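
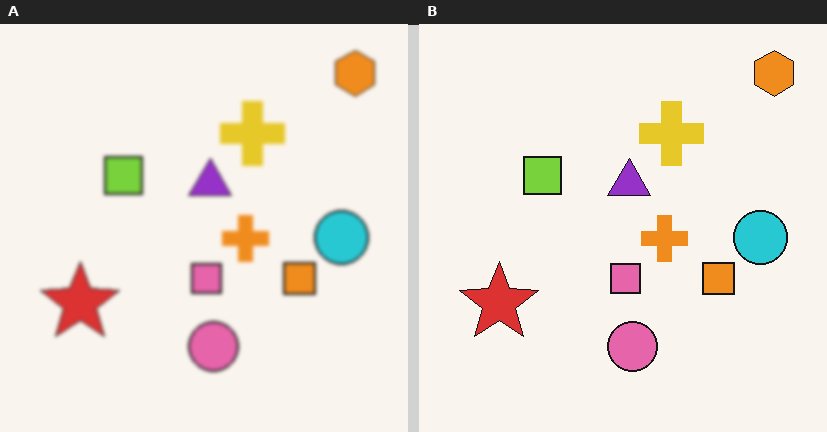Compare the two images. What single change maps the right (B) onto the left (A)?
Given a subtle gaussian blur.

Shape edges and outlines are uniformly softened across the whole image.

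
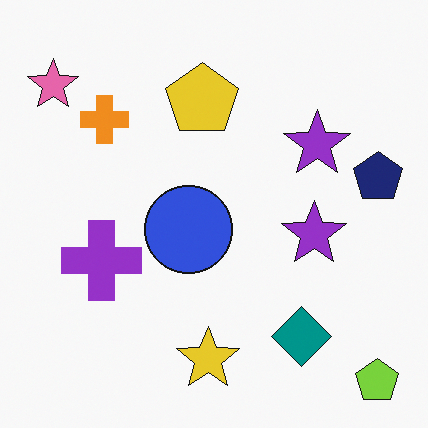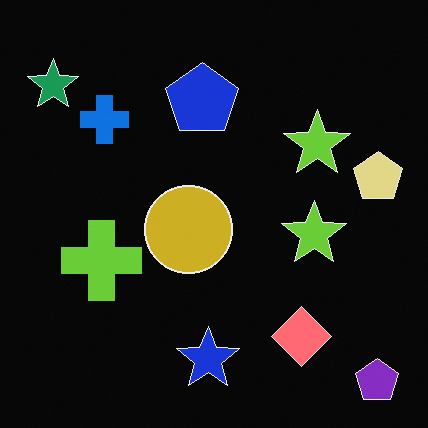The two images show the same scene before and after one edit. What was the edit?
This is the original image color-inverted (negative).

The light background has become dark and every shape's color is its complement — a photographic negative.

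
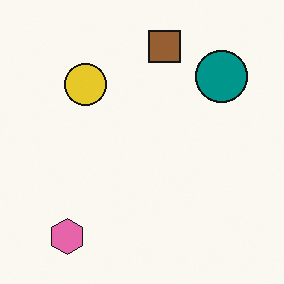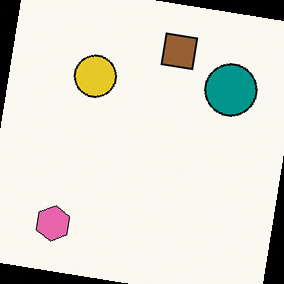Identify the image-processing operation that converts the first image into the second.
The image was rotated clockwise by a small amount.

Every shape is tilted by the same angle and the image corners show triangular fill wedges — a whole-image rotation by a non-right angle.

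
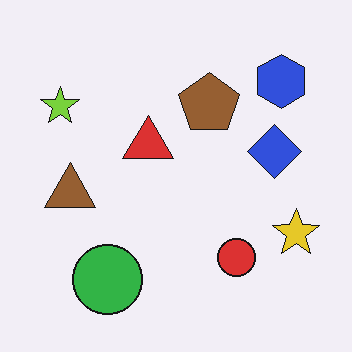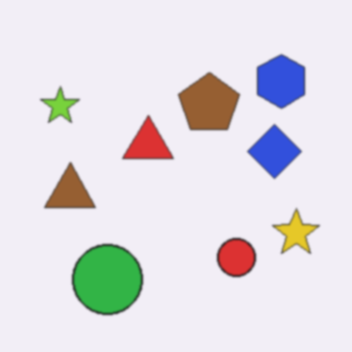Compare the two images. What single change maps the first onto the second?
The transformation is: given a subtle gaussian blur.

Shape edges and outlines are uniformly softened across the whole image.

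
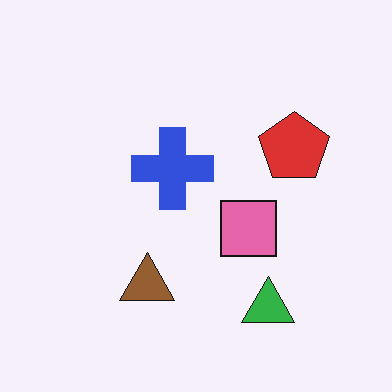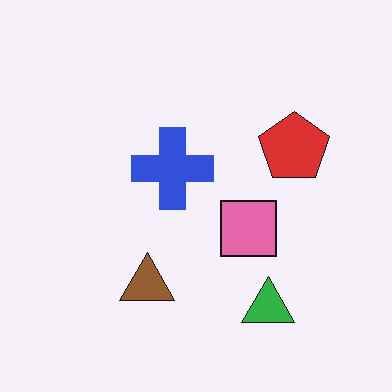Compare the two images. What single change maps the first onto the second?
It was given moderate JPEG compression.

Blocky 8×8 compression artifacts appear around shape edges and the flat background shows ringing — characteristic JPEG degradation.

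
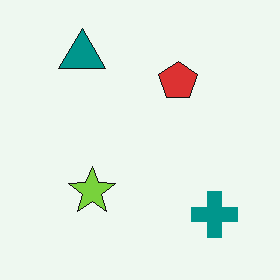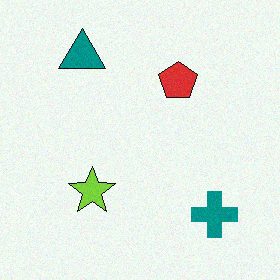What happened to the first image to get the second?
The image was degraded with a light layer of grain.

Random speckle covers the whole image, including the flat background.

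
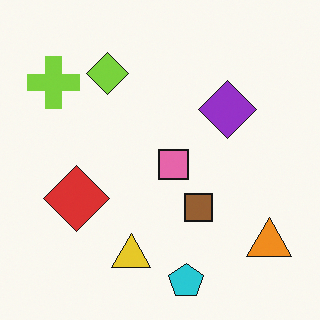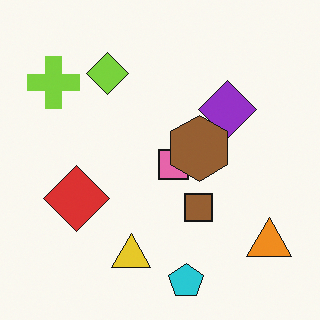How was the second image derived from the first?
The image was overlaid with an additional brown hexagon.

A brown hexagon appears in the second image that is absent from the first.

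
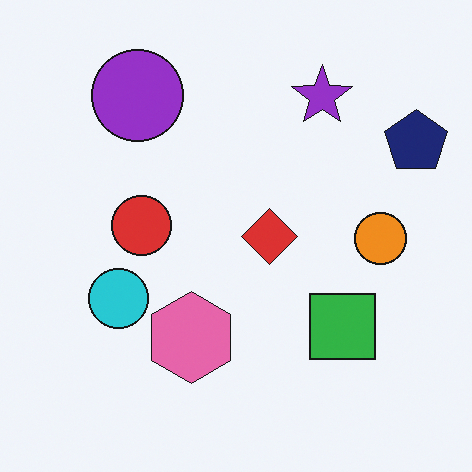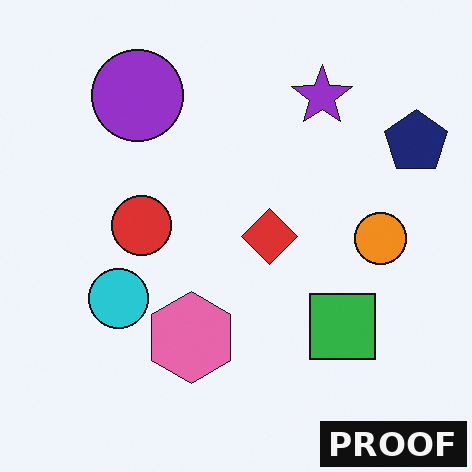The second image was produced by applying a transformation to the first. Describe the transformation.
This is the original image watermarked with the text "PROOF" in the lower-right corner.

A dark label reading "PROOF" appears in the lower-right corner.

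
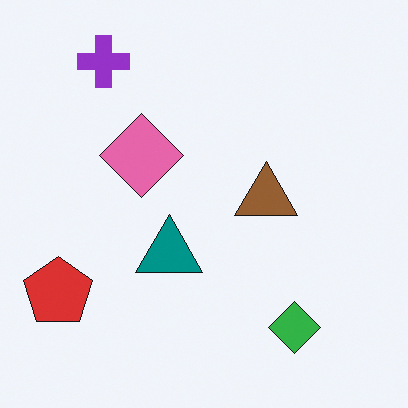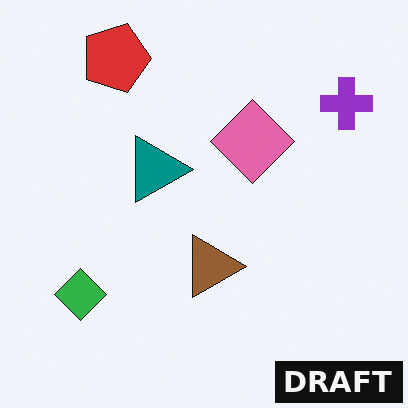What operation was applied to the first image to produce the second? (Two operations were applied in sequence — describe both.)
The image was rotated 90° clockwise, then watermarked with the text "DRAFT" in the lower-right corner.

The purple cross sits in the top-left of the first image and the top-right of the second — consistent with a whole-image 90° clockwise rotation. A dark label reading "DRAFT" appears in the lower-right corner.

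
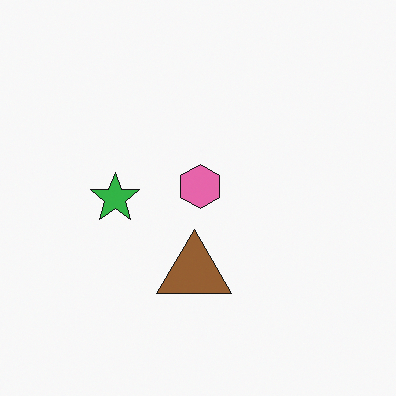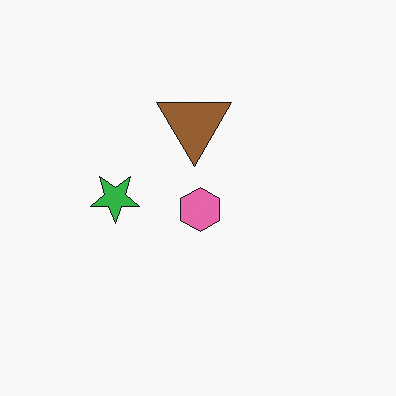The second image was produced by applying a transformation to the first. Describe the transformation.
The transformation is: flipped vertically (top ↔ bottom).

The brown triangle is in the bottom of the first image and the top of the second — shapes on opposite sides of the horizontal midline have swapped in a mirror flip.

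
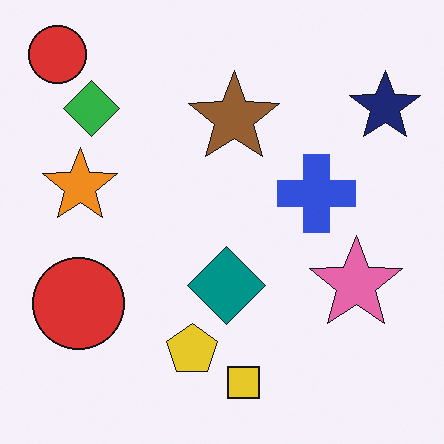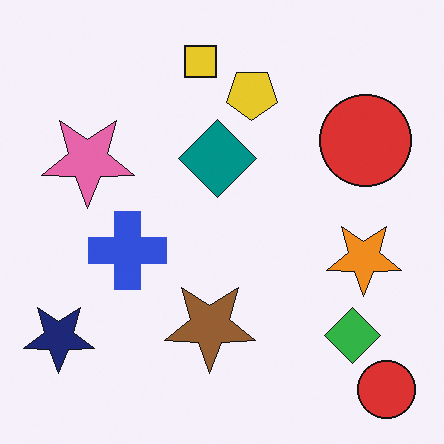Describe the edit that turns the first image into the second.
Rotated 180°.

The navy star sits in the top-right of the first image and the bottom-left of the second — consistent with a whole-image 180° rotation.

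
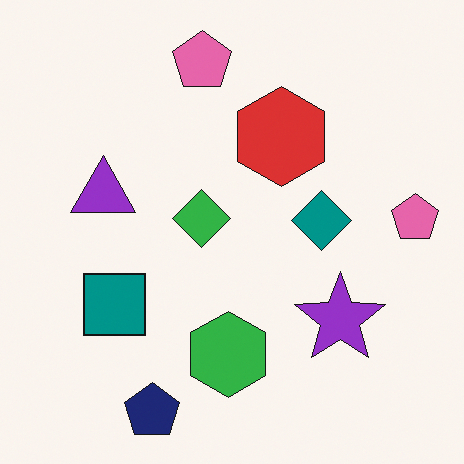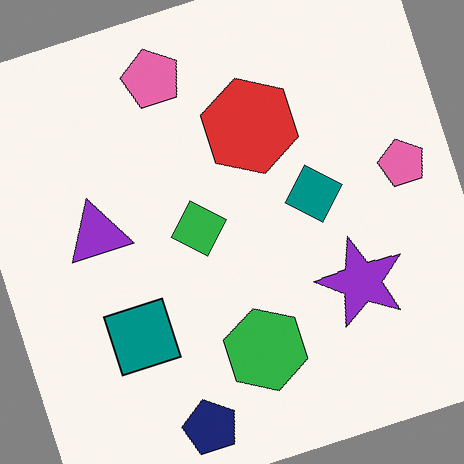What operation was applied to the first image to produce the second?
The second image is the first rotated counter-clockwise by a moderate amount.

Every shape is tilted by the same angle and the image corners show triangular fill wedges — a whole-image rotation by a non-right angle.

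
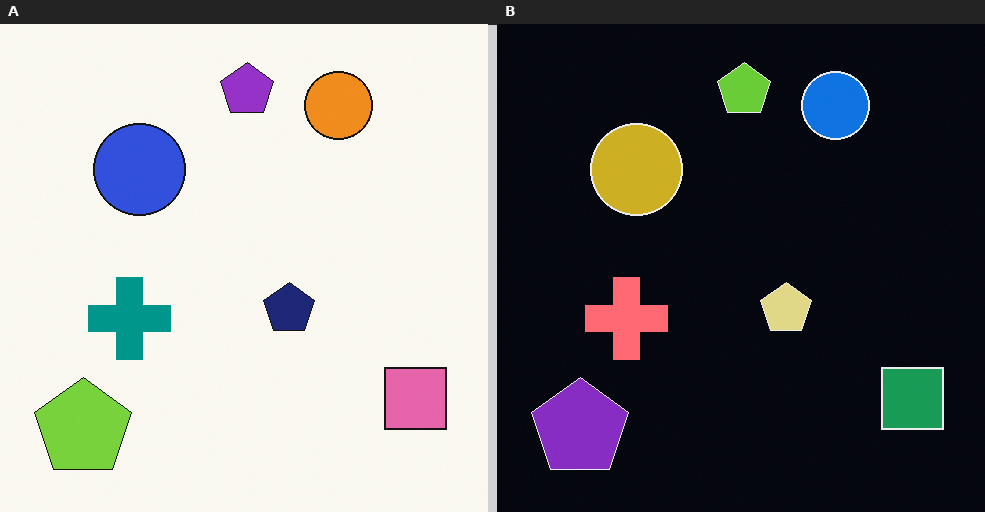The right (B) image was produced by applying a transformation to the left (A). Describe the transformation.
Color-inverted (negative).

The light background has become dark and every shape's color is its complement — a photographic negative.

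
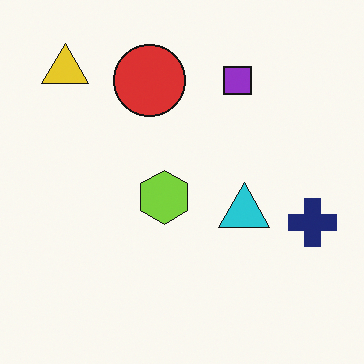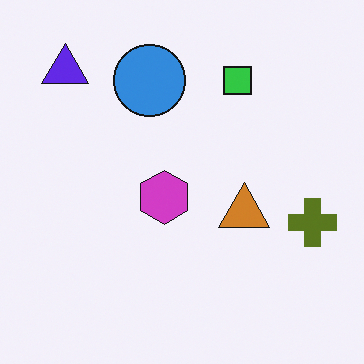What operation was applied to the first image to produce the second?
The transformation is: hue-shifted by a large amount.

Every shape's color has rotated by the same amount around the hue wheel — a uniform hue shift.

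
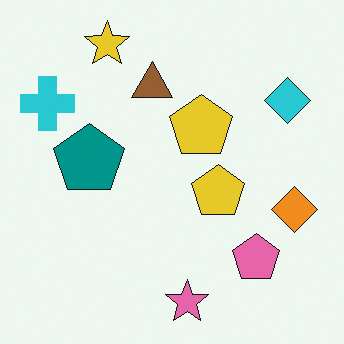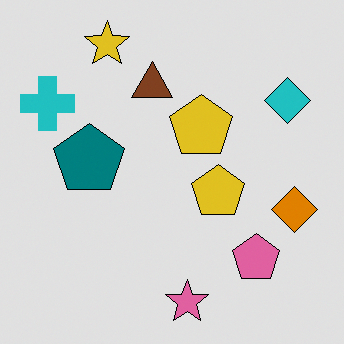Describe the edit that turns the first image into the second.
It was posterized to a reduced palette.

Each flat color has snapped to a coarser quantized level — most visibly, the near-white background has dropped to a flat grey.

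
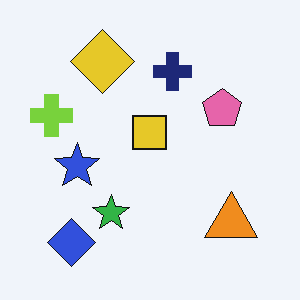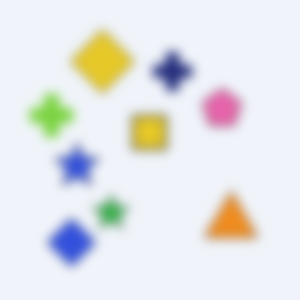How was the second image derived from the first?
The image was strongly gaussian-blurred.

Shape edges and outlines are uniformly softened across the whole image.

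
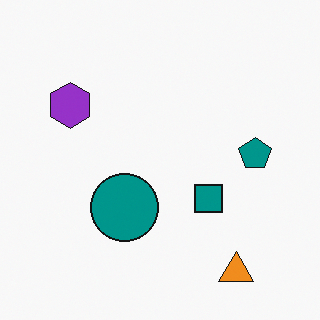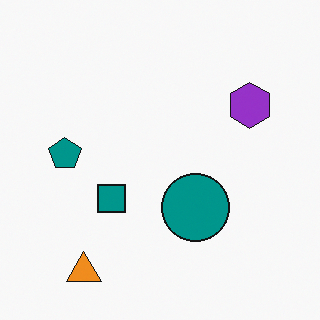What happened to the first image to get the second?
Flipped horizontally (left ↔ right).

The teal pentagon is in the right of the first image and the left of the second — shapes on opposite sides of the vertical midline have swapped in a mirror flip.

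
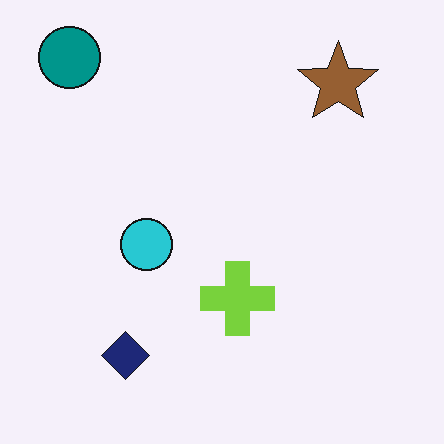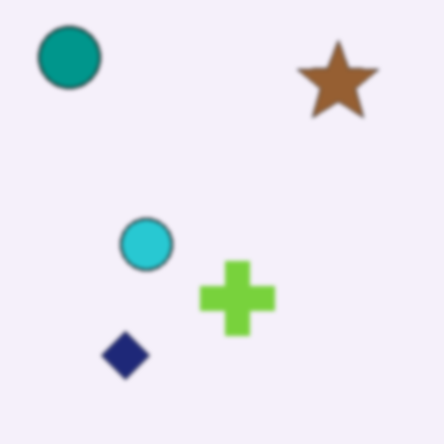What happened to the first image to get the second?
Given a subtle gaussian blur.

Shape edges and outlines are uniformly softened across the whole image.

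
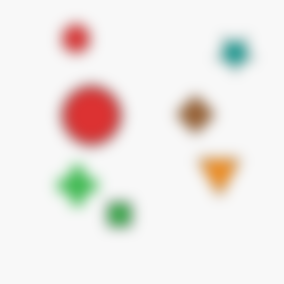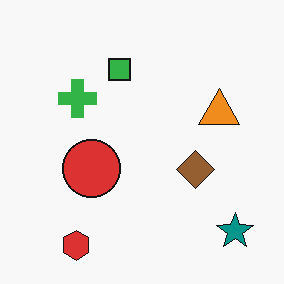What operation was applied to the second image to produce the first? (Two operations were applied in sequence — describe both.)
Heavily blurred, then flipped vertically (top ↔ bottom).

Shape edges and outlines are uniformly softened across the whole image. The red hexagon is in the bottom-left of the second image and the top-left of the first — shapes on opposite sides of the horizontal midline have swapped in a mirror flip.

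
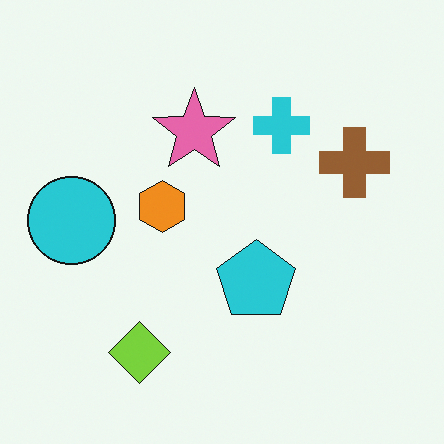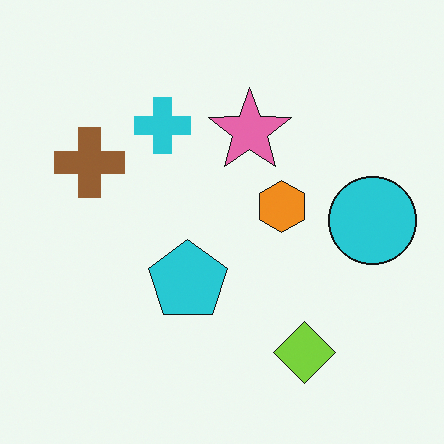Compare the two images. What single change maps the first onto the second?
The transformation is: flipped horizontally (left ↔ right).

The cyan circle is in the left of the first image and the right of the second — shapes on opposite sides of the vertical midline have swapped in a mirror flip.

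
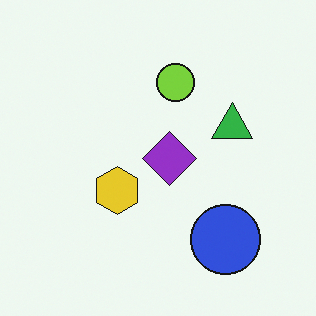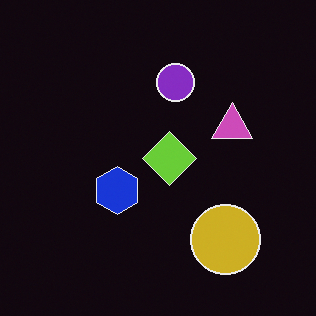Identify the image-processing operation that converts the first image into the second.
The image was color-inverted (negative).

The light background has become dark and every shape's color is its complement — a photographic negative.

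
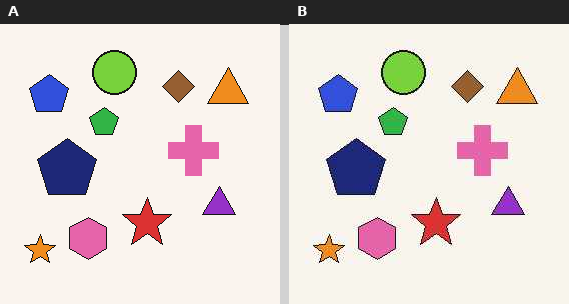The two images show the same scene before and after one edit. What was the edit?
It was JPEG-compressed with visible artifacts.

Blocky 8×8 compression artifacts appear around shape edges and the flat background shows ringing — characteristic JPEG degradation.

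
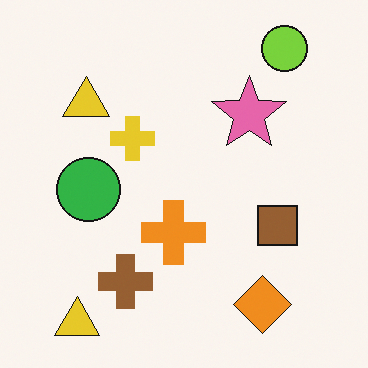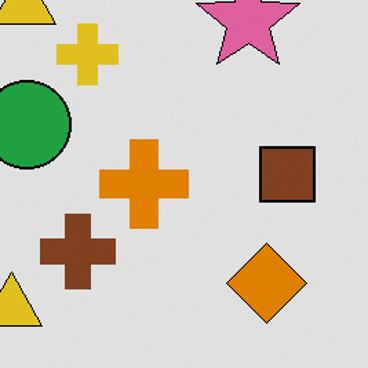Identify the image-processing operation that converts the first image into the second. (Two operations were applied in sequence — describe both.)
The second image is the first posterized to a reduced palette, then cropped to a modestly smaller region and rescaled.

Each flat color has snapped to a coarser quantized level — most visibly, the near-white background has dropped to a flat grey. The visible shapes are larger and the field of view is narrower; shapes near the original edges may be partly or wholly outside the frame — a crop-and-rescale.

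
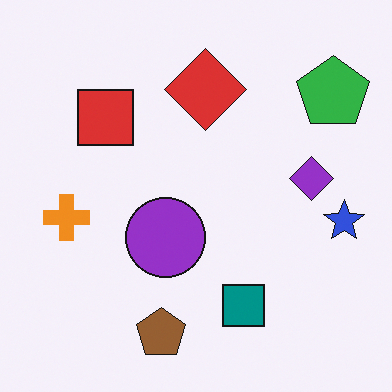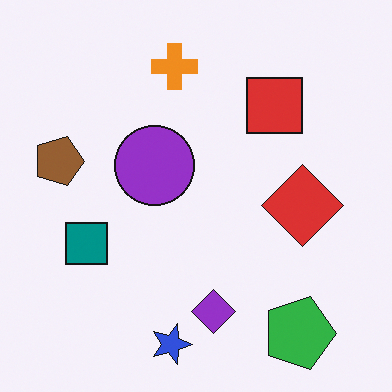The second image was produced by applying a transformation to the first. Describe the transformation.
The image was rotated 90° clockwise.

The green pentagon sits in the top-right of the first image and the bottom-right of the second — consistent with a whole-image 90° clockwise rotation.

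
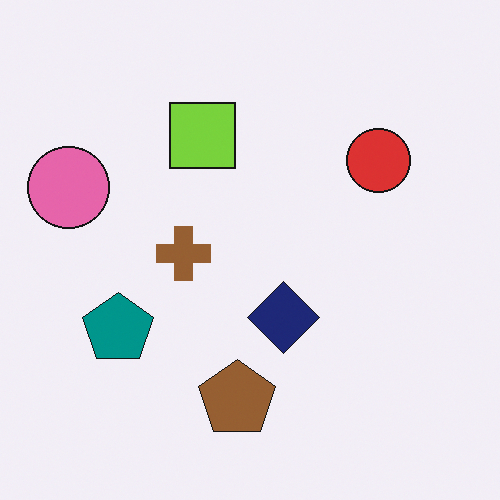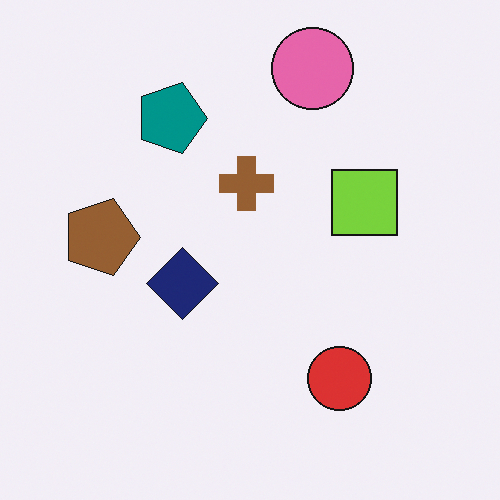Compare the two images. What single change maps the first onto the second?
It was rotated 90° clockwise.

The pink circle sits in the left of the first image and the top of the second — consistent with a whole-image 90° clockwise rotation.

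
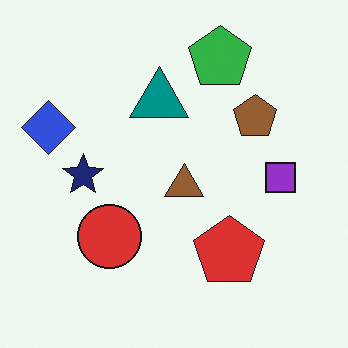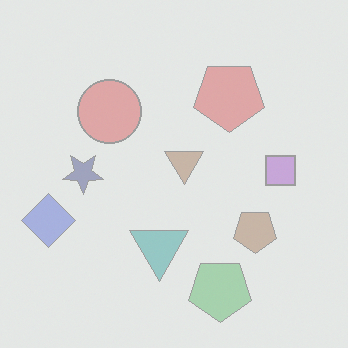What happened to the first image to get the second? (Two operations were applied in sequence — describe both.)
The second image is the first flipped vertically (top ↔ bottom), then given much lower contrast.

The green pentagon is in the top of the first image and the bottom of the second — shapes on opposite sides of the horizontal midline have swapped in a mirror flip. Tones are pushed toward mid-grey across the whole image — a global contrast change.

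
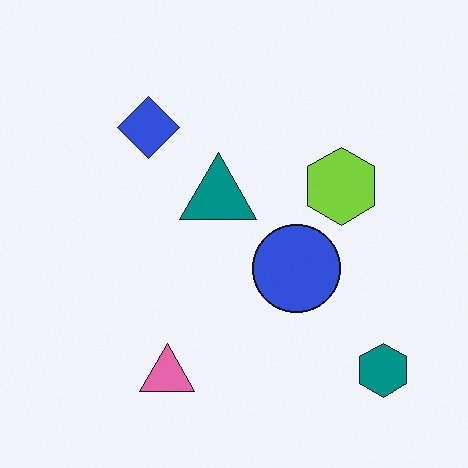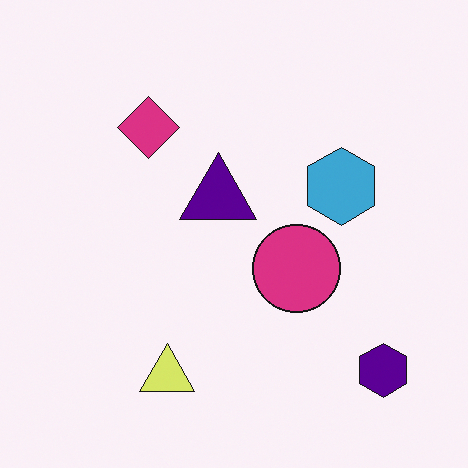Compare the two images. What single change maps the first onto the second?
The second image is the first hue-shifted noticeably.

Every shape's color has rotated by the same amount around the hue wheel — a uniform hue shift.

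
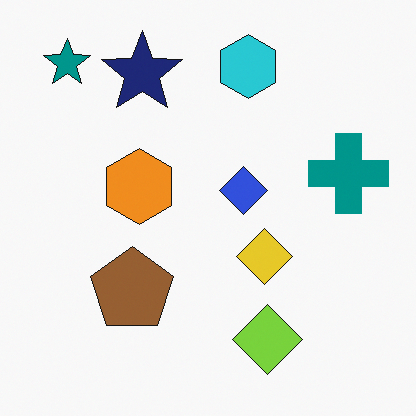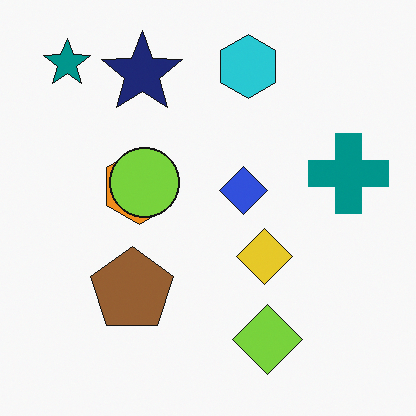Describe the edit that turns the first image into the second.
The image was overlaid with an additional lime circle.

A lime circle appears in the second image that is absent from the first.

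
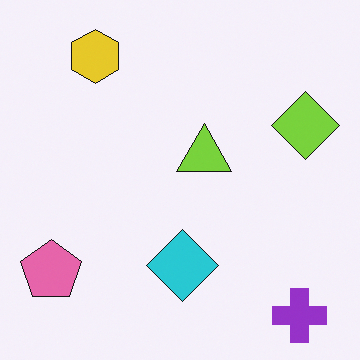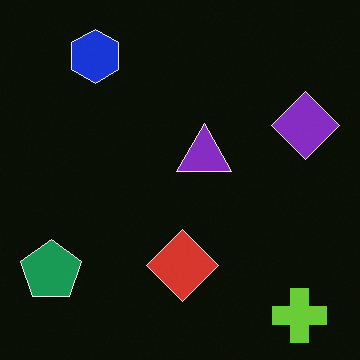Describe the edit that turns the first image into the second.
Color-inverted (negative).

The light background has become dark and every shape's color is its complement — a photographic negative.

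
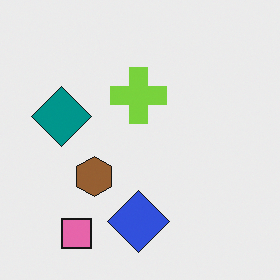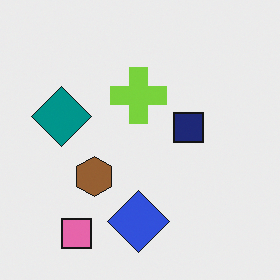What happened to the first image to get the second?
The image was overlaid with an additional navy square.

A navy square appears in the second image that is absent from the first.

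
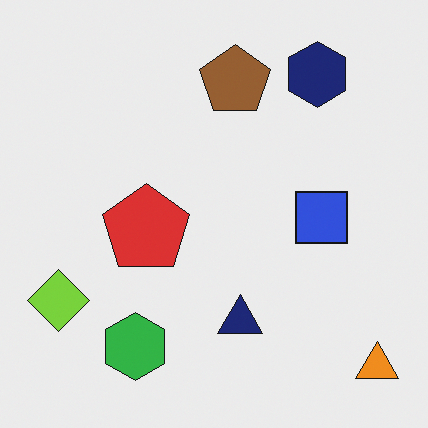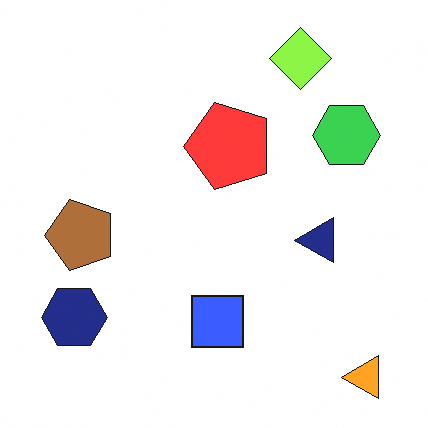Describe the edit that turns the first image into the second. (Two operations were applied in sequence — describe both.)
Brightened a little, then transposed (reflected across the top-left ↔ bottom-right diagonal).

Every pixel — background and shapes alike — is uniformly brightened. Shapes have swapped their row and column positions — what was in the top-right is now in the bottom-left — a diagonal reflection.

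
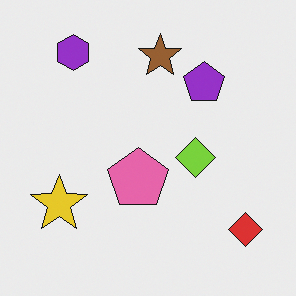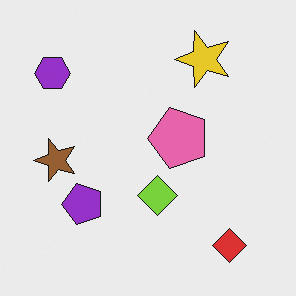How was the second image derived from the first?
It was transposed (reflected across the top-left ↔ bottom-right diagonal).

Shapes have swapped their row and column positions — what was in the top-right is now in the bottom-left — a diagonal reflection.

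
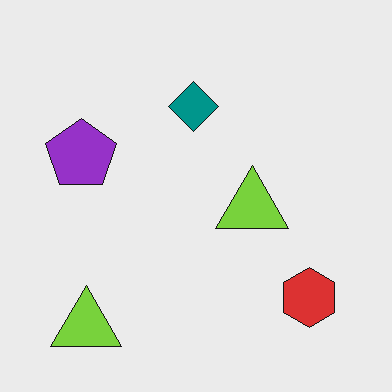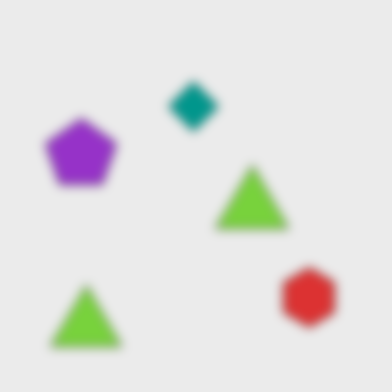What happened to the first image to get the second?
The transformation is: heavily blurred.

Shape edges and outlines are uniformly softened across the whole image.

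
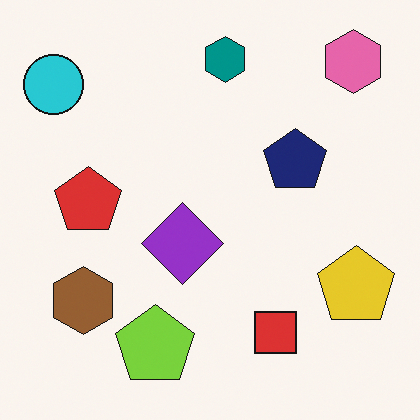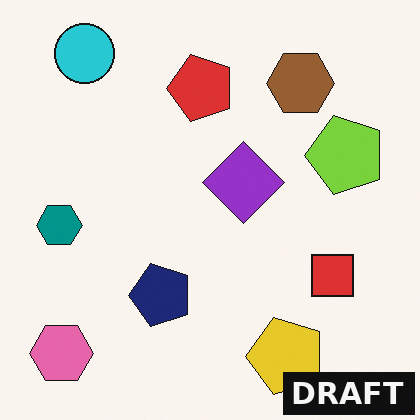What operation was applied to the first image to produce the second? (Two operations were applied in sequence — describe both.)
Transposed (reflected across the top-left ↔ bottom-right diagonal), then watermarked with the text "DRAFT" in the lower-right corner.

Shapes have swapped their row and column positions — what was in the top-right is now in the bottom-left — a diagonal reflection. A dark label reading "DRAFT" appears in the lower-right corner.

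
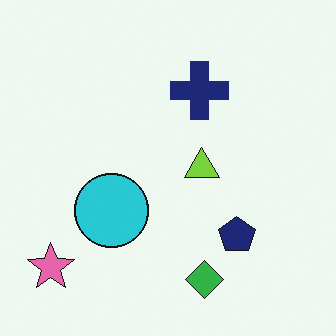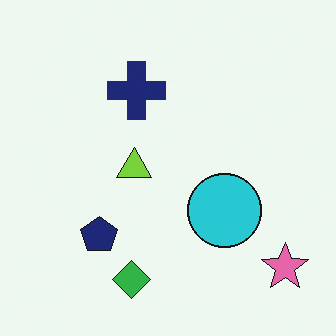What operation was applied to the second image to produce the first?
Flipped horizontally (left ↔ right).

The pink star is in the bottom-right of the second image and the bottom-left of the first — shapes on opposite sides of the vertical midline have swapped in a mirror flip.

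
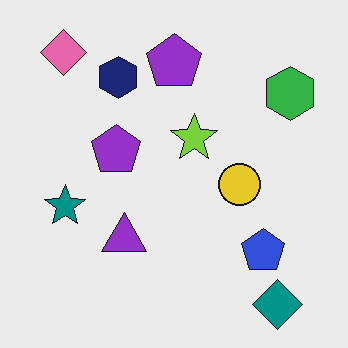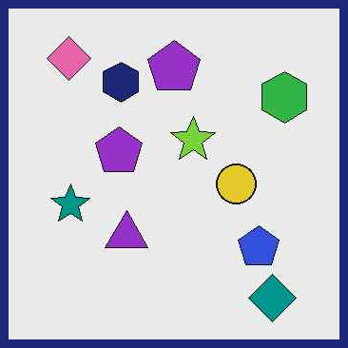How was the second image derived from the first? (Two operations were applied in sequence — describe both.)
The second image is the first given moderate JPEG compression, then framed with a navy border.

Blocky 8×8 compression artifacts appear around shape edges and the flat background shows ringing — characteristic JPEG degradation. A solid navy frame runs around the edge of the second image, with the content slightly shrunk inside it.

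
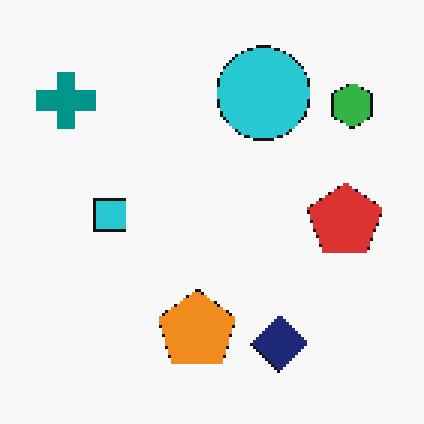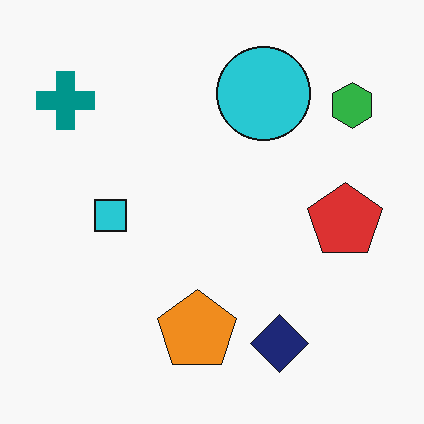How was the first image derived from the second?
The transformation is: lightly pixelated (a mild mosaic effect).

Shapes are reduced to large square blocks; fine edges and outlines are lost — a downscale-then-upscale (mosaic) effect.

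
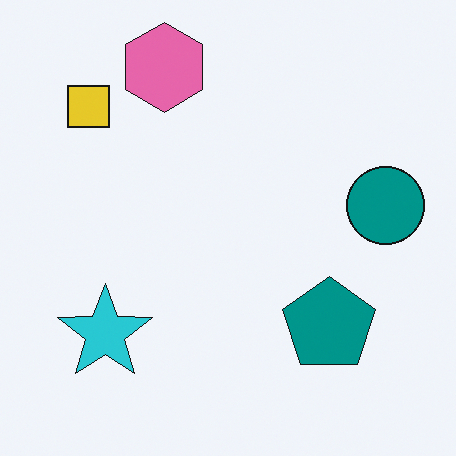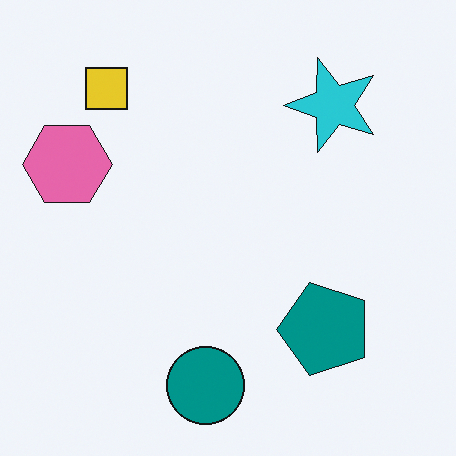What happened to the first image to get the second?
It was transposed (reflected across the top-left ↔ bottom-right diagonal).

Shapes have swapped their row and column positions — what was in the top-right is now in the bottom-left — a diagonal reflection.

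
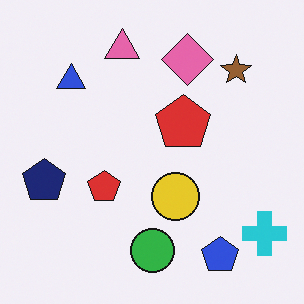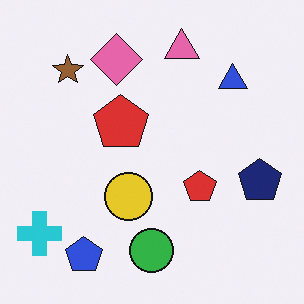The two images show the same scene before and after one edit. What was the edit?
Flipped horizontally (left ↔ right).

The cyan cross is in the bottom-right of the first image and the bottom-left of the second — shapes on opposite sides of the vertical midline have swapped in a mirror flip.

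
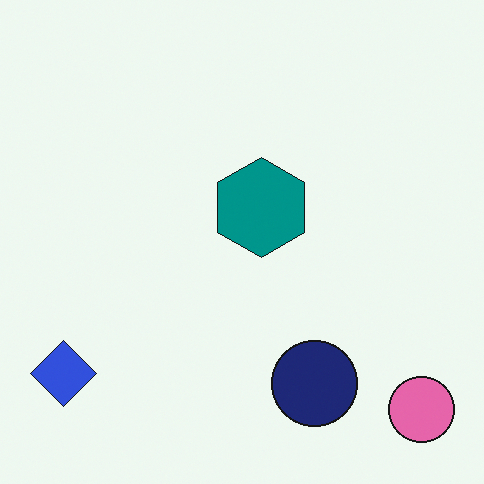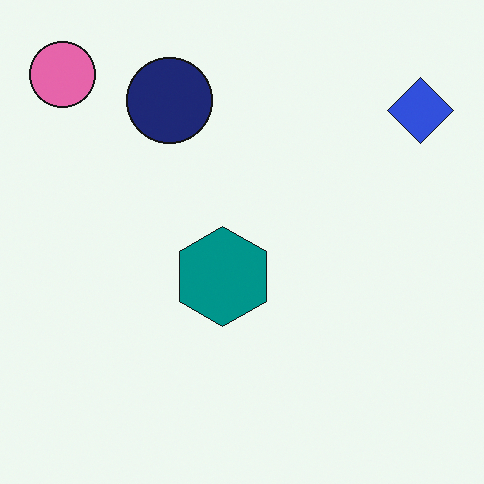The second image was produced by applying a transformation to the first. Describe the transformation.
The transformation is: rotated 180°.

The pink circle sits in the bottom-right of the first image and the top-left of the second — consistent with a whole-image 180° rotation.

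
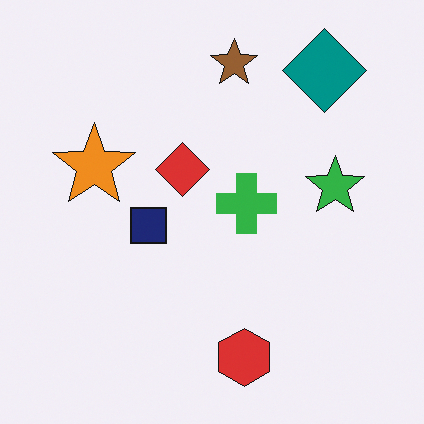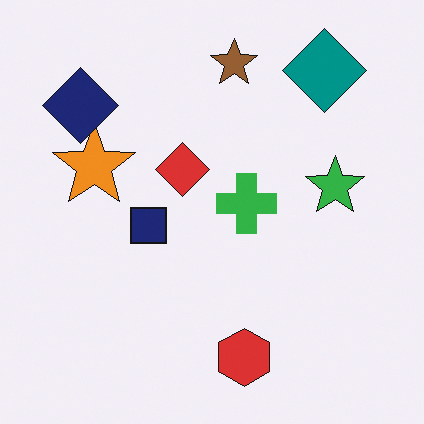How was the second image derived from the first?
The transformation is: overlaid with an additional navy diamond.

A navy diamond appears in the second image that is absent from the first.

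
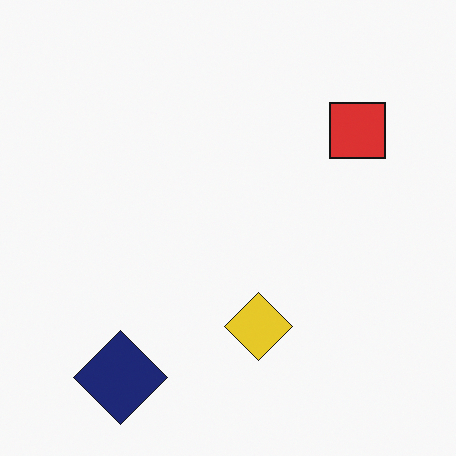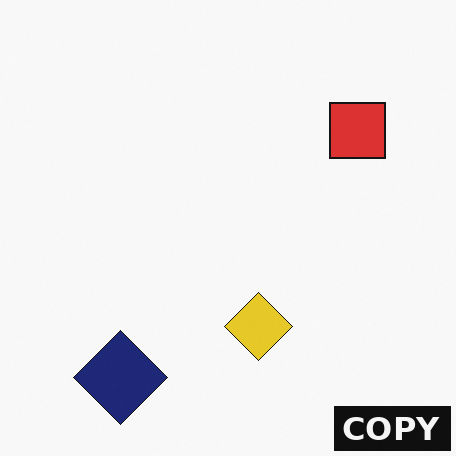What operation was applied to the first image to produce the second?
This is the original image watermarked with the text "COPY" in the lower-right corner.

A dark label reading "COPY" appears in the lower-right corner.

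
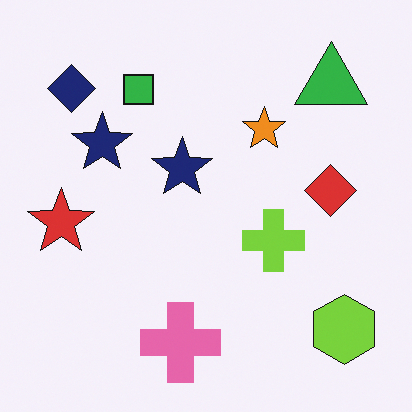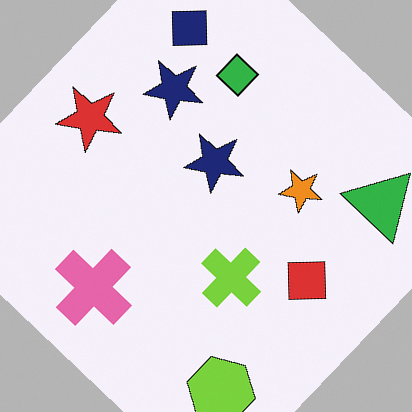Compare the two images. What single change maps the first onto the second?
The second image is the first rotated clockwise by a large amount — several tens of degrees.

Every shape is tilted by the same angle and the image corners show triangular fill wedges — a whole-image rotation by a non-right angle.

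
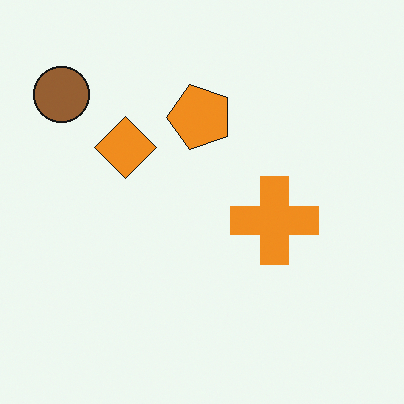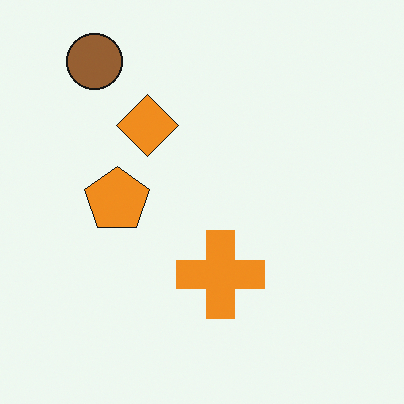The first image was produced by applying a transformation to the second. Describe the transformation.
The first image is the second transposed (reflected across the top-left ↔ bottom-right diagonal).

Shapes have swapped their row and column positions — what was in the top-right is now in the bottom-left — a diagonal reflection.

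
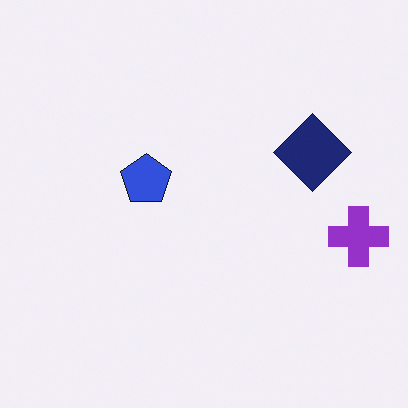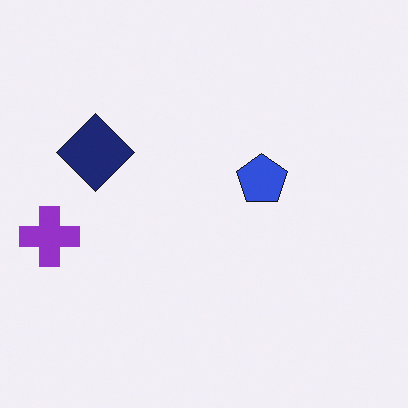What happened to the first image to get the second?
Flipped horizontally (left ↔ right).

The purple cross is in the right of the first image and the left of the second — shapes on opposite sides of the vertical midline have swapped in a mirror flip.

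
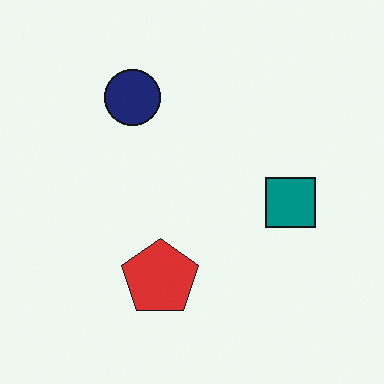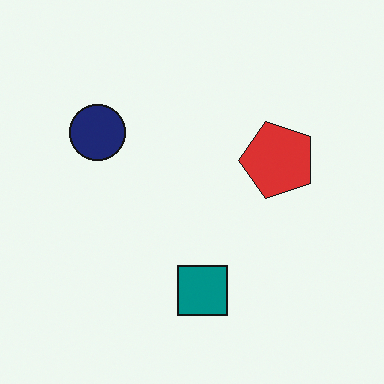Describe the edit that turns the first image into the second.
This is the original image transposed (reflected across the top-left ↔ bottom-right diagonal).

Shapes have swapped their row and column positions — what was in the top-right is now in the bottom-left — a diagonal reflection.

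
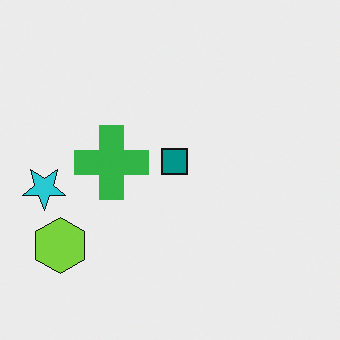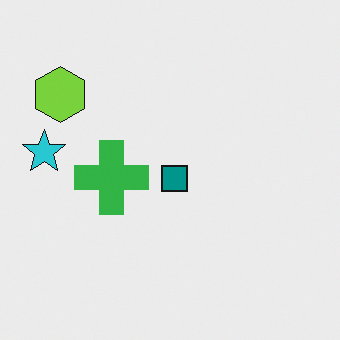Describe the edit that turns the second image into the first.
Flipped vertically (top ↔ bottom).

The lime hexagon is in the top-left of the second image and the bottom-left of the first — shapes on opposite sides of the horizontal midline have swapped in a mirror flip.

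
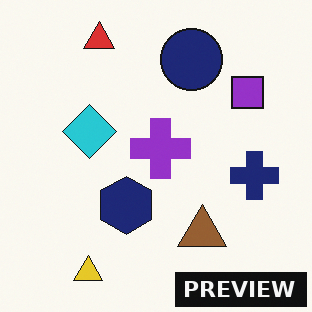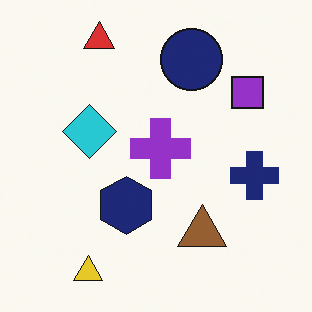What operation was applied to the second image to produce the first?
It was watermarked with the text "PREVIEW" in the lower-right corner.

A dark label reading "PREVIEW" appears in the lower-right corner.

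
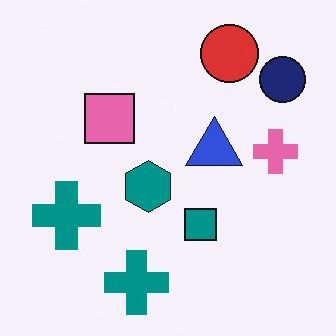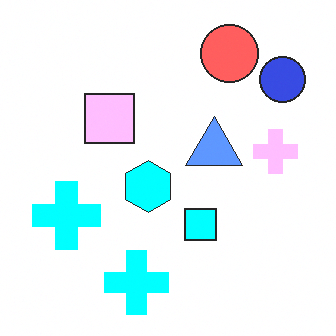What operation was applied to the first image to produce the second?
The second image is the first brightened a lot.

Every pixel — background and shapes alike — is uniformly brightened.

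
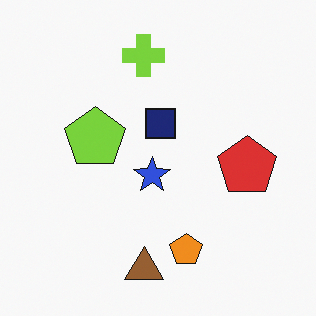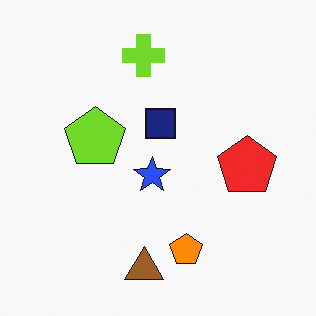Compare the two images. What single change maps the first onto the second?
The image was slightly oversaturated.

All colors are more vivid — a global saturation change.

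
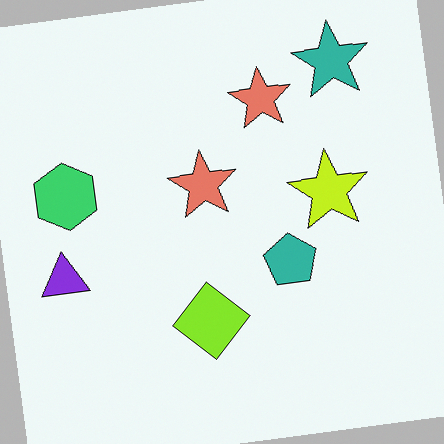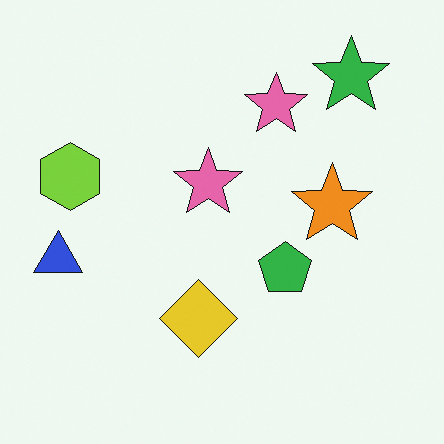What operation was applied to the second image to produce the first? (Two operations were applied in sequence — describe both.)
Hue-shifted by a small amount, then rotated counter-clockwise by a small amount.

Every shape's color has rotated by the same amount around the hue wheel — a uniform hue shift. Every shape is tilted by the same angle and the image corners show triangular fill wedges — a whole-image rotation by a non-right angle.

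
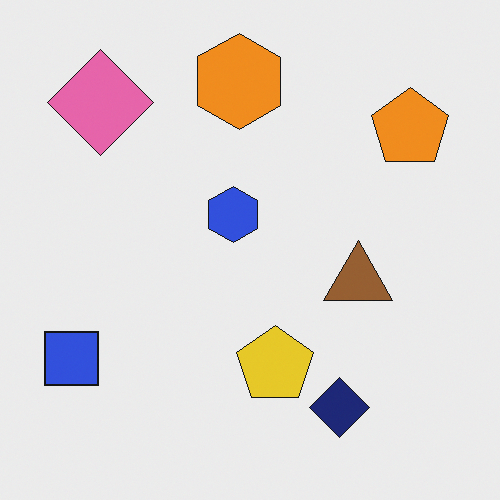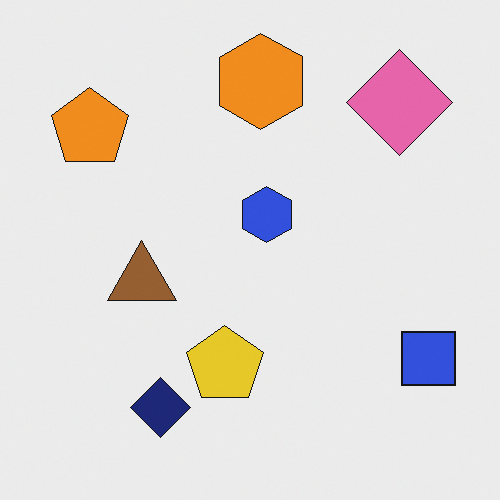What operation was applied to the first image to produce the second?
The image was flipped horizontally (left ↔ right).

The blue square is in the bottom-left of the first image and the bottom-right of the second — shapes on opposite sides of the vertical midline have swapped in a mirror flip.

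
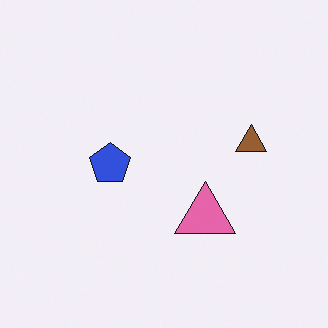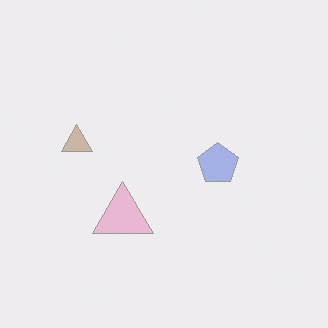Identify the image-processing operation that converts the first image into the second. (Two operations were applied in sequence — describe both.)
It was given much lower contrast, then flipped horizontally (left ↔ right).

Tones are pushed toward mid-grey across the whole image — a global contrast change. The brown triangle is in the right of the first image and the left of the second — shapes on opposite sides of the vertical midline have swapped in a mirror flip.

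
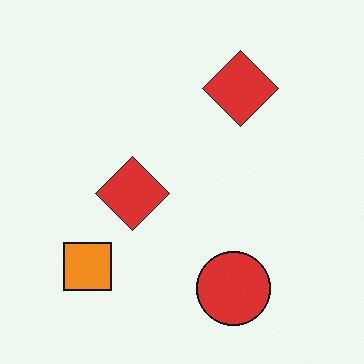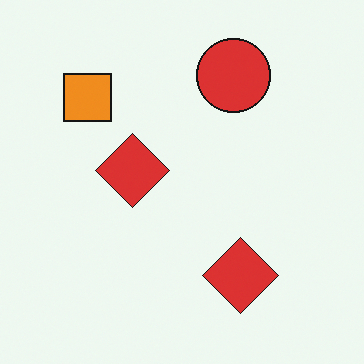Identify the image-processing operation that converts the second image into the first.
It was flipped vertically (top ↔ bottom).

The red circle is in the top of the second image and the bottom of the first — shapes on opposite sides of the horizontal midline have swapped in a mirror flip.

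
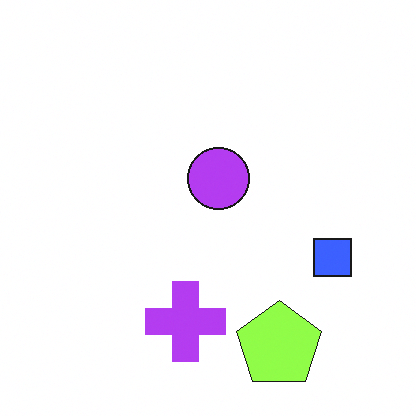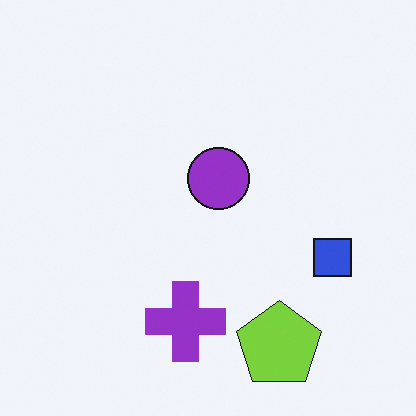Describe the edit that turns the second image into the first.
This is the original image brightened a little.

Every pixel — background and shapes alike — is uniformly brightened.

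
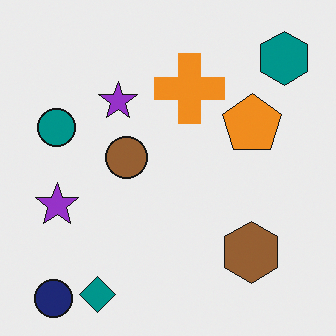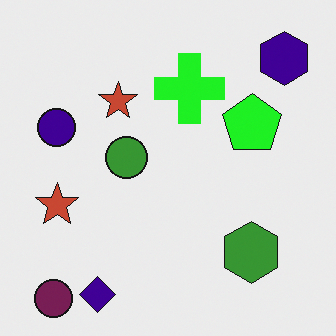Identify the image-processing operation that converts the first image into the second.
Hue-shifted noticeably.

Every shape's color has rotated by the same amount around the hue wheel — a uniform hue shift.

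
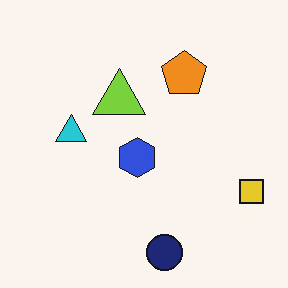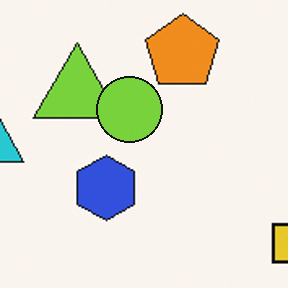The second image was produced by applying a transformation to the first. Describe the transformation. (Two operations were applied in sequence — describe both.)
The image was cropped to a noticeably smaller region and rescaled, then overlaid with an additional lime circle.

The visible shapes are larger and the field of view is narrower; shapes near the original edges may be partly or wholly outside the frame — a crop-and-rescale. A lime circle appears in the second image that is absent from the first.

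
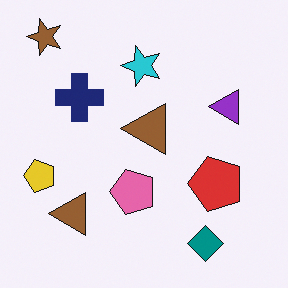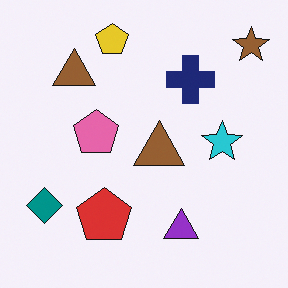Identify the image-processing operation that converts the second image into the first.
The transformation is: rotated 90° counter-clockwise.

The brown star sits in the top-right of the second image and the top-left of the first — consistent with a whole-image 90° counter-clockwise rotation.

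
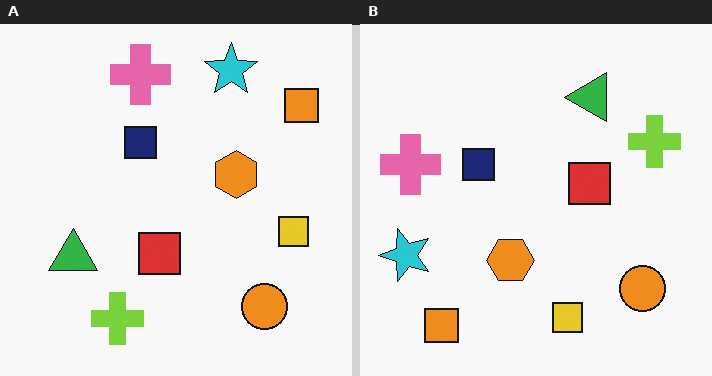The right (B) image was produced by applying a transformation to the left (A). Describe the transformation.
The transformation is: transposed (reflected across the top-left ↔ bottom-right diagonal).

Shapes have swapped their row and column positions — what was in the top-right is now in the bottom-left — a diagonal reflection.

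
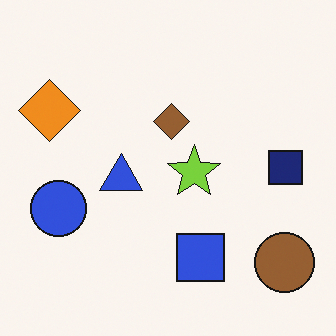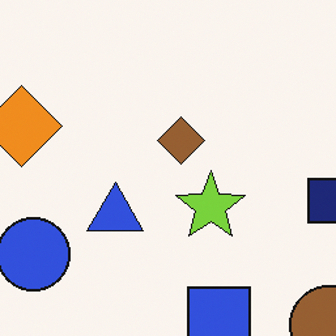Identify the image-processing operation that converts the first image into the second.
Cropped to a modestly smaller region and rescaled.

The visible shapes are larger and the field of view is narrower; shapes near the original edges may be partly or wholly outside the frame — a crop-and-rescale.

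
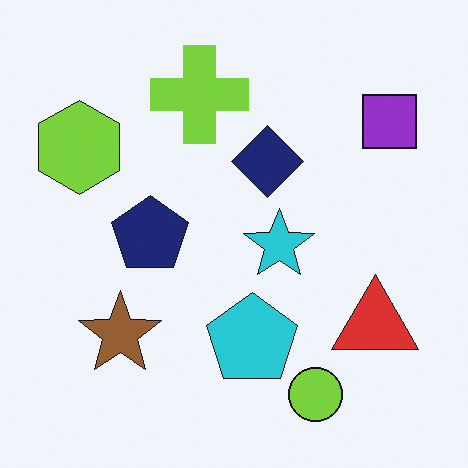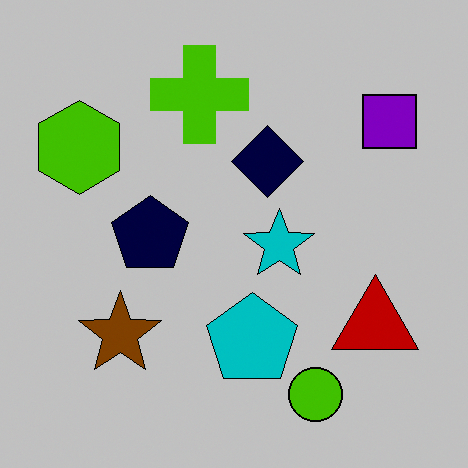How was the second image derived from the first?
It was heavily posterized to just a handful of flat colors.

Each flat color has snapped to a coarser quantized level — most visibly, the near-white background has dropped to a flat grey.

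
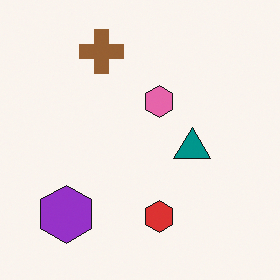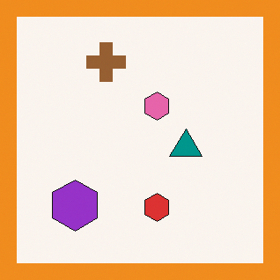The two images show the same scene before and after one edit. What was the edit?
The image was framed with a orange border.

A solid orange frame runs around the edge of the second image, with the content slightly shrunk inside it.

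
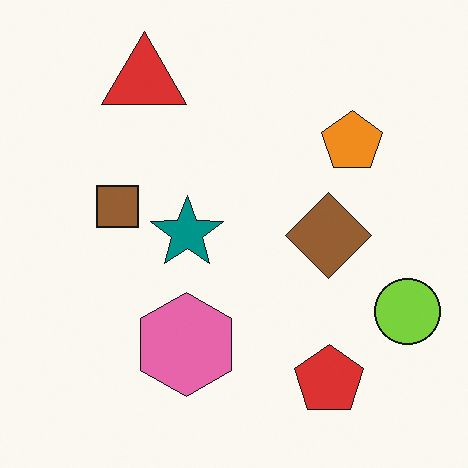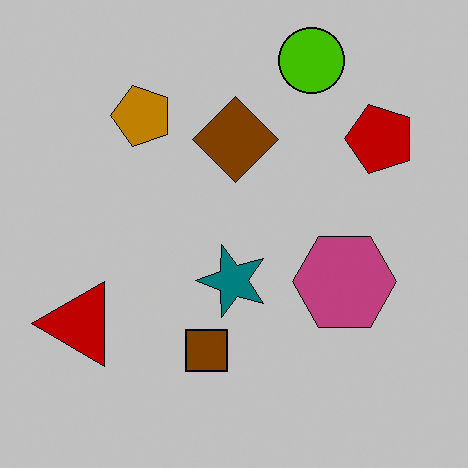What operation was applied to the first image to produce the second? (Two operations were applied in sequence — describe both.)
The transformation is: aggressively posterized, then rotated 90° counter-clockwise.

Each flat color has snapped to a coarser quantized level — most visibly, the near-white background has dropped to a flat grey. The lime circle sits in the right of the first image and the top of the second — consistent with a whole-image 90° counter-clockwise rotation.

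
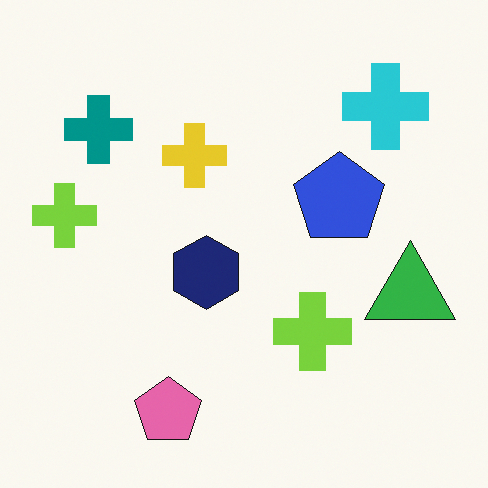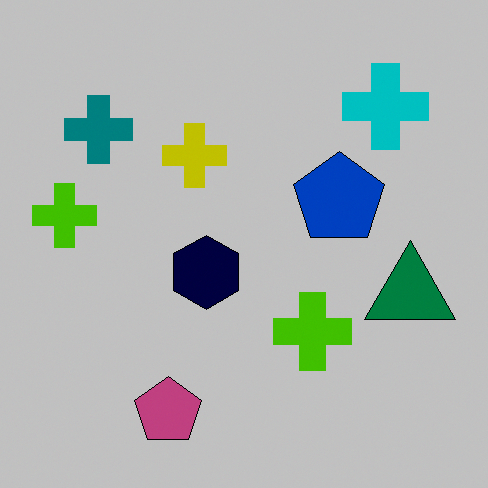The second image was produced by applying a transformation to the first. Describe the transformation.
The second image is the first aggressively posterized.

Each flat color has snapped to a coarser quantized level — most visibly, the near-white background has dropped to a flat grey.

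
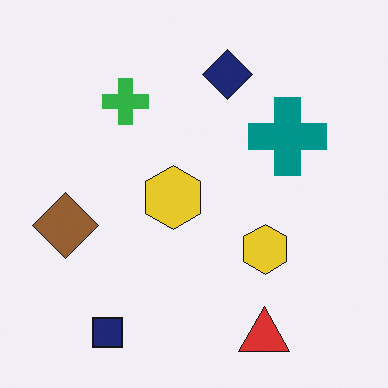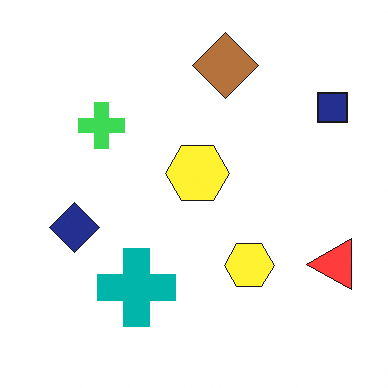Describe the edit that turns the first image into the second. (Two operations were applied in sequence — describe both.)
Slightly brightened, then transposed (reflected across the top-left ↔ bottom-right diagonal).

Every pixel — background and shapes alike — is uniformly brightened. Shapes have swapped their row and column positions — what was in the top-right is now in the bottom-left — a diagonal reflection.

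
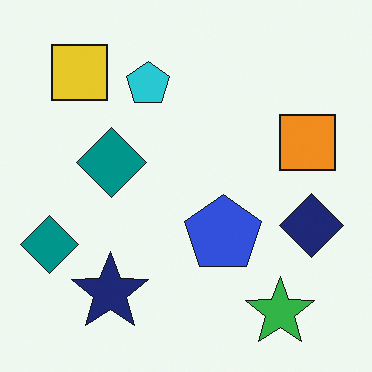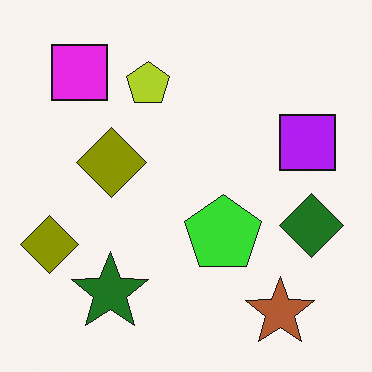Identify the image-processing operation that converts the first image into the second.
It was hue-shifted through roughly half the color wheel.

Every shape's color has rotated by the same amount around the hue wheel — a uniform hue shift.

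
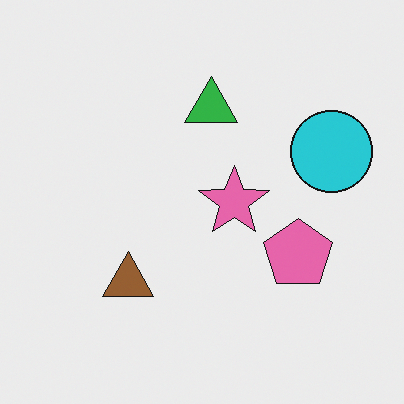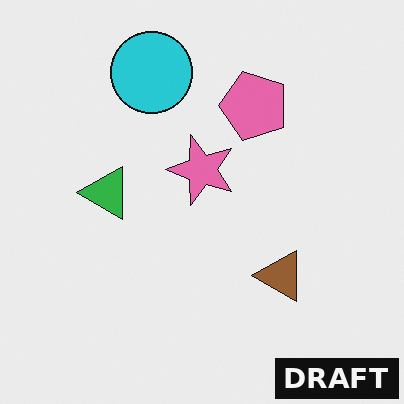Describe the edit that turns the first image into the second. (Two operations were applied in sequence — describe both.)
This is the original image rotated 90° counter-clockwise, then watermarked with the text "DRAFT" in the lower-right corner.

The cyan circle sits in the right of the first image and the top of the second — consistent with a whole-image 90° counter-clockwise rotation. A dark label reading "DRAFT" appears in the lower-right corner.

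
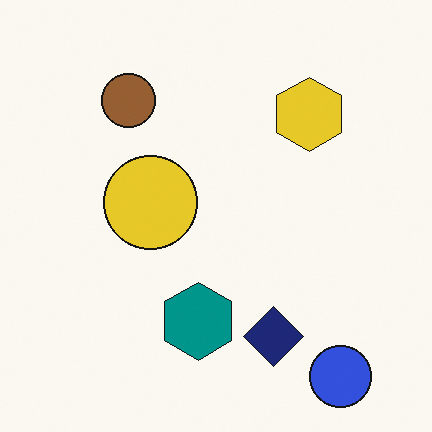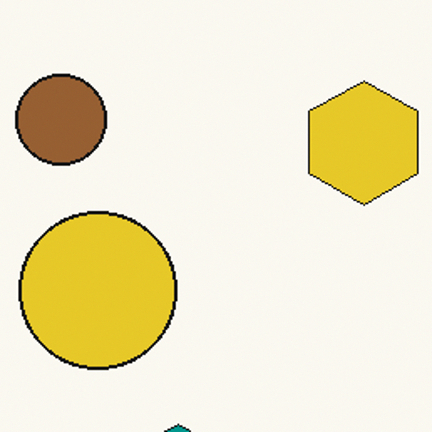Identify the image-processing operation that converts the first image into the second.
This is the original image cropped tightly and scaled back up.

The visible shapes are larger and the field of view is narrower; shapes near the original edges may be partly or wholly outside the frame — a crop-and-rescale.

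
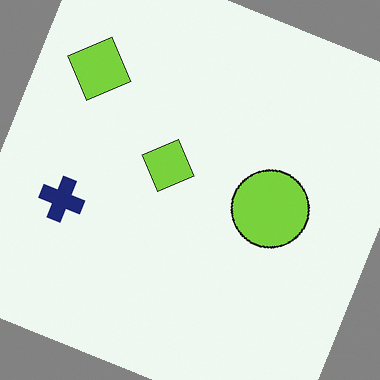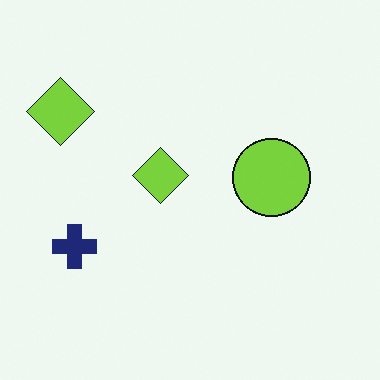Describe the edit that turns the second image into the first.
The image was rotated clockwise by a clearly visible amount.

Every shape is tilted by the same angle and the image corners show triangular fill wedges — a whole-image rotation by a non-right angle.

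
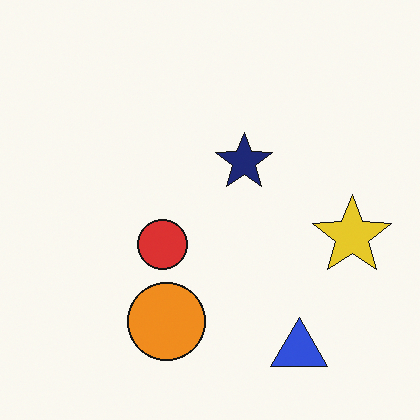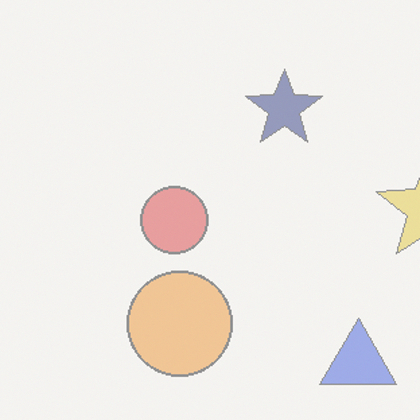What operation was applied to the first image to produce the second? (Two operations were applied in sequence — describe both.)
The transformation is: washed out (contrast reduced), then cropped to a modestly smaller region and rescaled.

Tones are pushed toward mid-grey across the whole image — a global contrast change. The visible shapes are larger and the field of view is narrower; shapes near the original edges may be partly or wholly outside the frame — a crop-and-rescale.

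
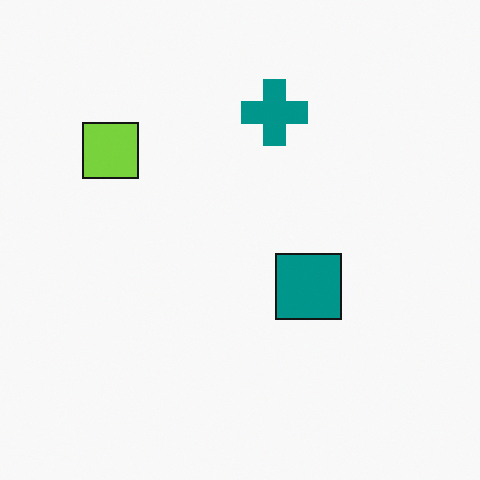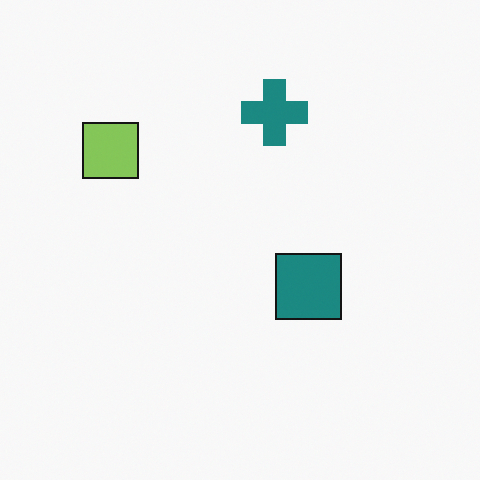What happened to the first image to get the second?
This is the original image slightly desaturated.

All colors are more muted and greyish — a global saturation change.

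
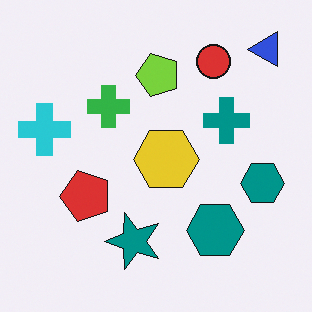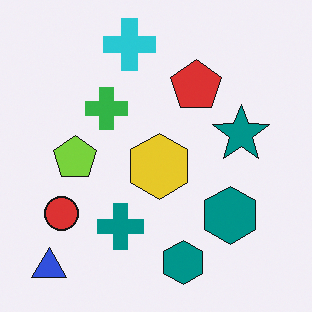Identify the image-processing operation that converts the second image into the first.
The transformation is: transposed (reflected across the top-left ↔ bottom-right diagonal).

Shapes have swapped their row and column positions — what was in the top-right is now in the bottom-left — a diagonal reflection.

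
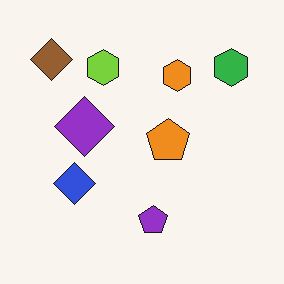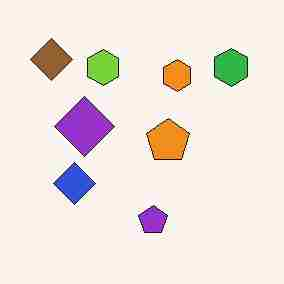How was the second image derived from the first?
It was heavily JPEG-compressed with obvious blocking artifacts.

Blocky 8×8 compression artifacts appear around shape edges and the flat background shows ringing — characteristic JPEG degradation.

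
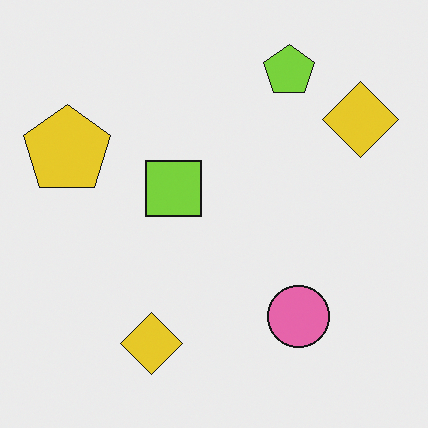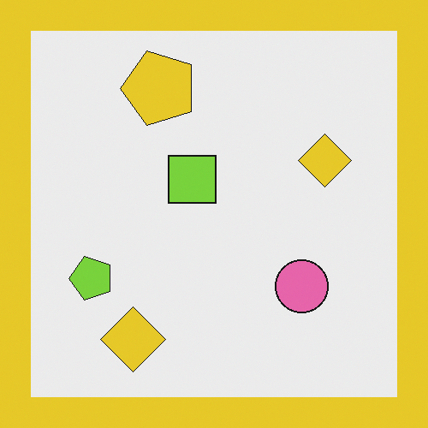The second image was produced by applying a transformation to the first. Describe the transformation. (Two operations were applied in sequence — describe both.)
It was transposed (reflected across the top-left ↔ bottom-right diagonal), then framed with a yellow border.

Shapes have swapped their row and column positions — what was in the top-right is now in the bottom-left — a diagonal reflection. A solid yellow frame runs around the edge of the second image, with the content slightly shrunk inside it.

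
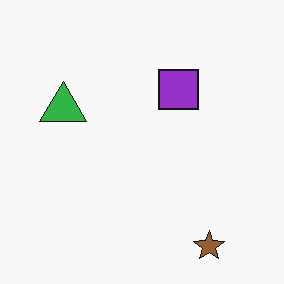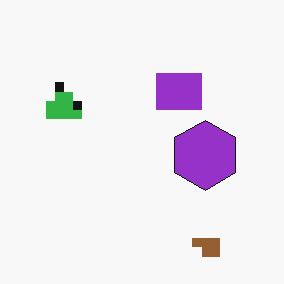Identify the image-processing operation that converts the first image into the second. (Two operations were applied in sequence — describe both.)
This is the original image heavily pixelated into large blocks, then overlaid with an additional purple hexagon.

Shapes are reduced to large square blocks; fine edges and outlines are lost — a downscale-then-upscale (mosaic) effect. A purple hexagon appears in the second image that is absent from the first.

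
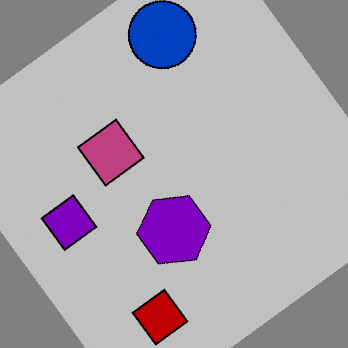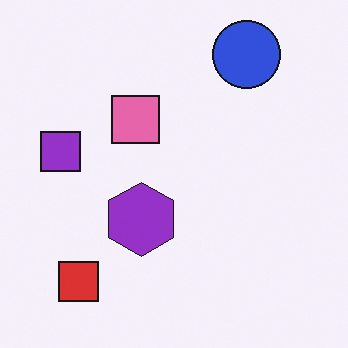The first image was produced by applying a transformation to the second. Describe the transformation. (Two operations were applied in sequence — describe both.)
It was rotated counter-clockwise by a large amount — several tens of degrees, then aggressively posterized.

Every shape is tilted by the same angle and the image corners show triangular fill wedges — a whole-image rotation by a non-right angle. Each flat color has snapped to a coarser quantized level — most visibly, the near-white background has dropped to a flat grey.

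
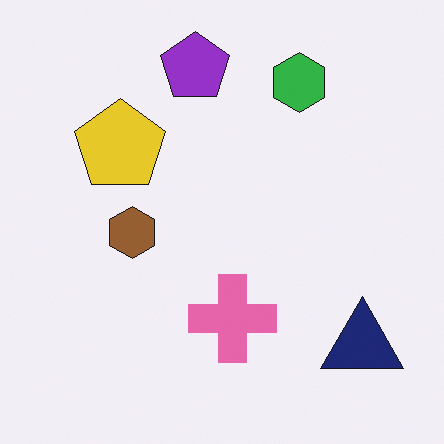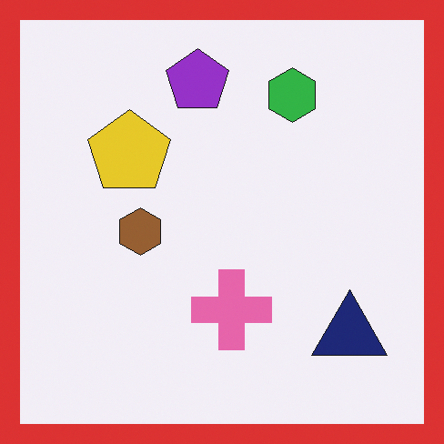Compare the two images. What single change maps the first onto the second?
The transformation is: framed with a red border.

A solid red frame runs around the edge of the second image, with the content slightly shrunk inside it.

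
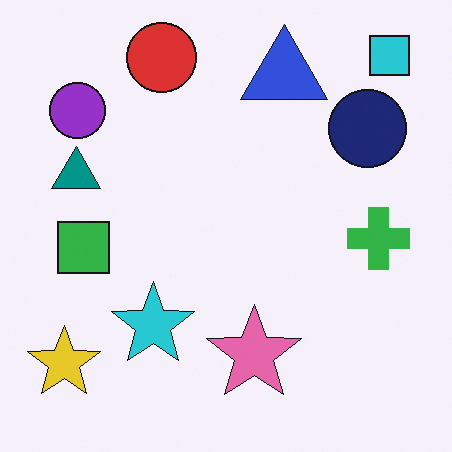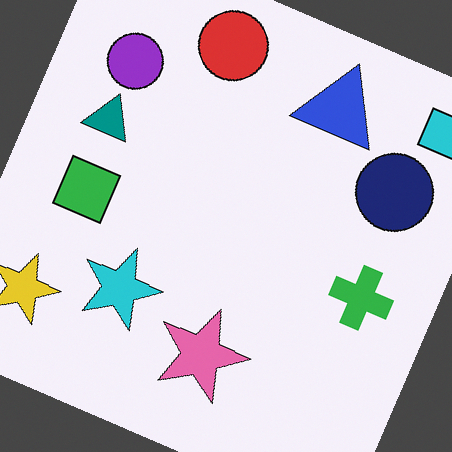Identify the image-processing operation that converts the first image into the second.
The second image is the first rotated clockwise by a moderate amount.

Every shape is tilted by the same angle and the image corners show triangular fill wedges — a whole-image rotation by a non-right angle.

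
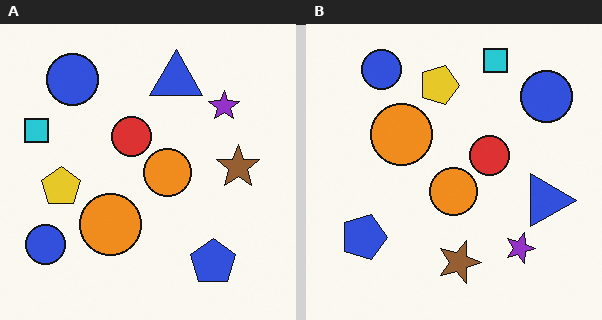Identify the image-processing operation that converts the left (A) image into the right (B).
The image was rotated 90° clockwise.

The cyan square sits in the left of the left (A) image and the top of the right (B) — consistent with a whole-image 90° clockwise rotation.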